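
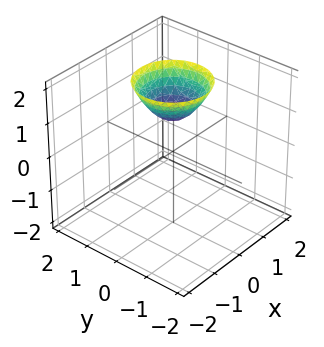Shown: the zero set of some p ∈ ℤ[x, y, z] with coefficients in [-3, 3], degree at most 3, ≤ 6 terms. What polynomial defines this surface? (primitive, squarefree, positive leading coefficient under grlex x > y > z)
x^2 + y^2 - z + 1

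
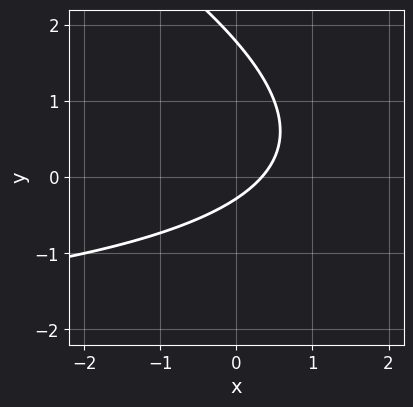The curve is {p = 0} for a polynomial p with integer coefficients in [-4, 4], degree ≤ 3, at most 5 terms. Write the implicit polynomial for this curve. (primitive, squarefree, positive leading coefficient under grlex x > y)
x*y + 2*y^2 + 3*x - 3*y - 1

The degree is 2 — the shape is more complex than any degree-1 curve.
The integer polynomial consistent with all of this is the stated p.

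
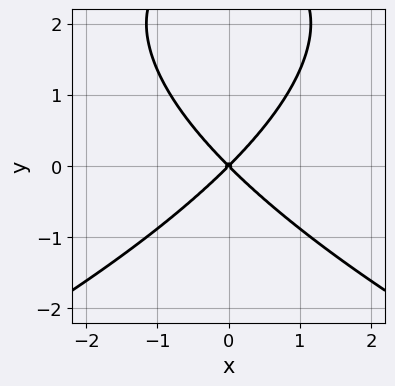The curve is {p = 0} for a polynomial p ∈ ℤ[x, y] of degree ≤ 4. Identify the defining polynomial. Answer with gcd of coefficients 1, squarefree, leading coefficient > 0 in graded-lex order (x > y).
y^3 + 3*x^2 - 3*y^2

(a) Degree: a generic line meets the curve in up to 3 points, so deg p = 3.
(b) Symmetries: the x ↦ −x reflection is a symmetry, so x appears only in even powers.
(c) From the axis intercepts and sections: it meets the x-axis at x = 0 (among the integer gridlines); one y-axis crossing is at y = 0.
(d) Solving for integer coefficients yields p as stated.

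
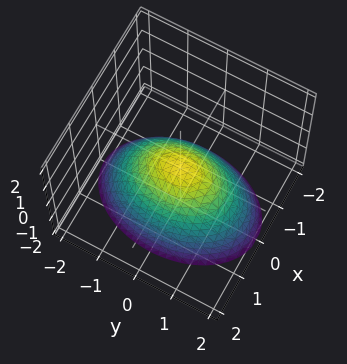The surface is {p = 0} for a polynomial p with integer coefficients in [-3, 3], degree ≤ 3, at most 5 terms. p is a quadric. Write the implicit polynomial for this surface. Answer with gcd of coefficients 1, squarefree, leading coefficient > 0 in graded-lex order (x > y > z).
2*x^2 + y^2 + 2*z

(a) The degree is 2 — a single bowl opening along one axis; a quadric.
(b) Symmetries: it's symmetric under x → −x, forcing even powers of x; the y ↦ −y reflection is a symmetry, so y appears only in even powers.
(c) Checking where it meets the axes: it crosses the z-axis at the gridline z = 0; it meets the y-axis at y = 0 (among the integer gridlines); it meets the x-axis at x = 0 (among the integer gridlines).
(d) Assembling these constraints gives the stated polynomial.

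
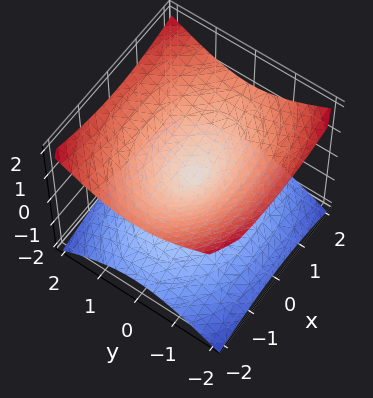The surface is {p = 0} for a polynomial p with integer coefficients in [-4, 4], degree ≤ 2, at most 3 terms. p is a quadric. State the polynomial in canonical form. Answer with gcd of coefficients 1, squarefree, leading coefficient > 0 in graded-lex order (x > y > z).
x^2 + 2*y^2 - 3*z^2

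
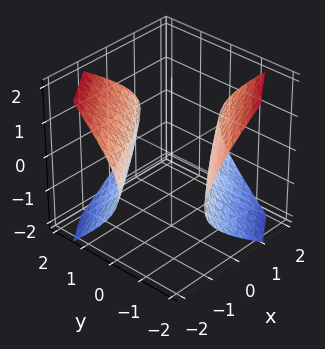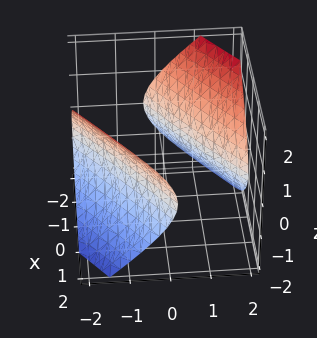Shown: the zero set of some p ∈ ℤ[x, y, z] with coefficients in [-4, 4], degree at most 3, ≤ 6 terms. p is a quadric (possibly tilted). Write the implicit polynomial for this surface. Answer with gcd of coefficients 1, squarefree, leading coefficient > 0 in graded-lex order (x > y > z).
x^2 - 3*x*y + 2*y^2 - 3*z^2 - 3

First, the picture has 2 separate pieces. They look like related sheets of one shape, so recover p as a whole.
Then, degree: no degree-1 surface has this shape, so deg p = 2.
Next, against the integer gridlines: no z-intercept at any integer in the box.
Finally, fitting integer coefficients to these (and the overall shape) gives p.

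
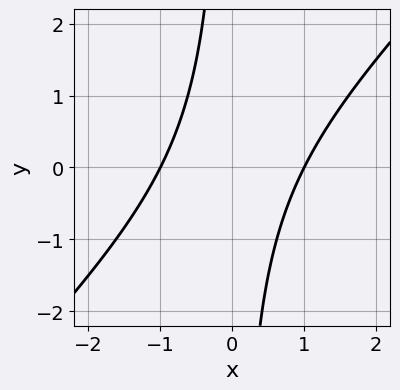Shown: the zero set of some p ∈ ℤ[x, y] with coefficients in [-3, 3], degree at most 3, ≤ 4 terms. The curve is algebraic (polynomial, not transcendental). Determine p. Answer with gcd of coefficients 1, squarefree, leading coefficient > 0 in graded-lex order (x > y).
1. The degree is 2 — the shape is more complex than any degree-1 curve.
2. Observable constraints: the x-axis gridline crossings are at x ∈ {-1, 1}; the curve avoids every integer y-axis point in the box.
3. Solving for integer coefficients yields p as stated.

x^2 - x*y - 1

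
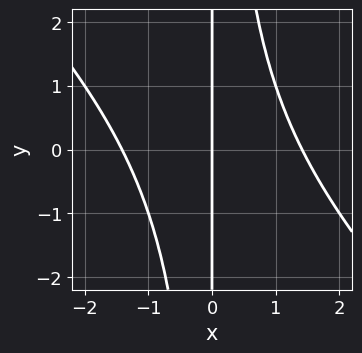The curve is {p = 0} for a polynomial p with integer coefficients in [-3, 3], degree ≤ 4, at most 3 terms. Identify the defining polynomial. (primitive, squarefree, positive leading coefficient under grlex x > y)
The degree is 3 — a generic line meets the curve in up to 3 points.
Reading off the gridlines: every point of the y-axis in the box is on the curve; one x-axis crossing is at x = 0.
Assembling these constraints gives the stated polynomial.

x^3 + x^2*y - 2*x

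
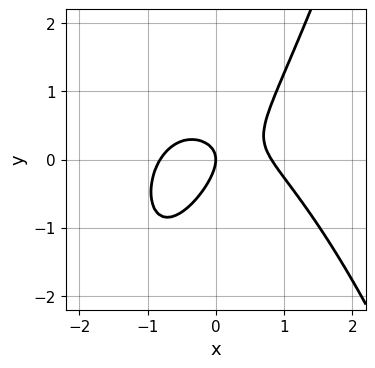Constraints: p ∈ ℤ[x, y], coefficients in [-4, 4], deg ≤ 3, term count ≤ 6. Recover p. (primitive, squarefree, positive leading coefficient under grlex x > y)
(a) The degree is 3 — a generic line meets the curve in up to 3 points.
(b) From the visible intercepts: one y-axis crossing is at y = 0; one x-axis crossing is at x = 0.
(c) Solving for integer coefficients yields p as stated.

3*x^3 + 3*x*y - 3*y^2 - 2*x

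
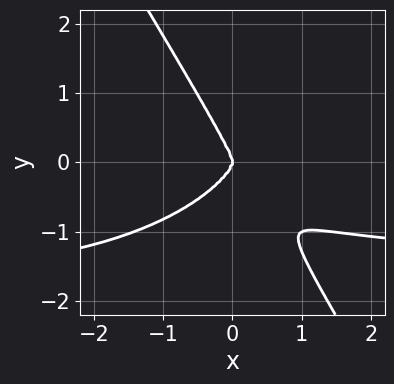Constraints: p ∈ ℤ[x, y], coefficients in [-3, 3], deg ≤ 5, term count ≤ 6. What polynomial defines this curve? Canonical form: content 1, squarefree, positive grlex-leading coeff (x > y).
2*x^3*y - x^2*y^2 + 2*x*y^3 + 2*y^4 + 3*x^3

First, deg p = 4. No degree-3 curve has this shape.
Then, reading off the gridlines: it meets the y-axis at y = 0 (among the integer gridlines); one x-axis crossing is at x = 0.
Finally, these observations pin down the coefficients.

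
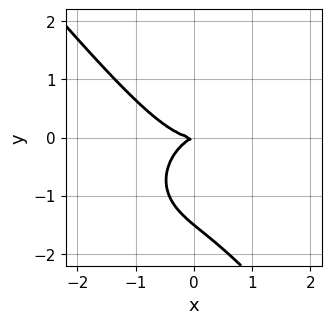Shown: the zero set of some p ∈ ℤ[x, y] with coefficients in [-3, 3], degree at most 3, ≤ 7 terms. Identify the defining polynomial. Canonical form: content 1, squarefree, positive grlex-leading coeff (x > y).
2*x^3 + x*y^2 + 2*y^3 - x*y + 3*y^2

First, the degree is 3 — no degree-2 curve has this shape.
Then, from the axis intercepts and sections: it crosses the x-axis at the gridline x = 0; it meets the y-axis at y = 0 (among the integer gridlines).
Finally, solving for integer coefficients yields p as stated.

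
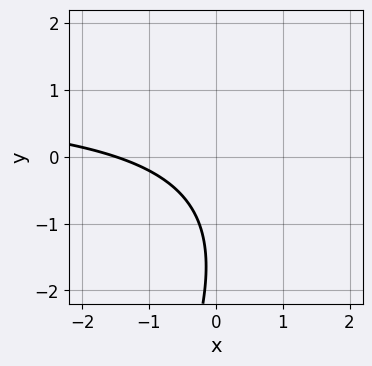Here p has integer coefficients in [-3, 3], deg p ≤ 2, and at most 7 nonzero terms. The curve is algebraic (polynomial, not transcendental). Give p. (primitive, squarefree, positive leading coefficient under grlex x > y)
2*x*y - y^2 - 2*x - 3*y - 3

First, the degree is 2 — the shape is more complex than any degree-1 curve.
Next, against the integer gridlines: it misses every integer gridline on the y-axis.
Finally, assembling these constraints gives the stated polynomial.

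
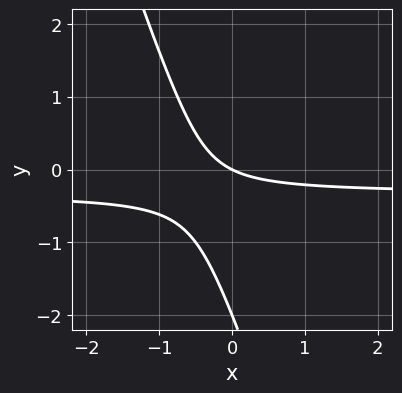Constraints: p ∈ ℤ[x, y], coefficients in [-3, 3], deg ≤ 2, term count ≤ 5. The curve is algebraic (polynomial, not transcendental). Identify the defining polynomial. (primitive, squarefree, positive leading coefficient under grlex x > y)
3*x*y + y^2 + x + 2*y

First, deg p = 2.
Then, reading off the gridlines: among the integer gridlines, it crosses the y-axis at y ∈ {-2, 0}; it meets the x-axis at x = 0 (among the integer gridlines).
Finally, matching integer coefficients to the picture gives p.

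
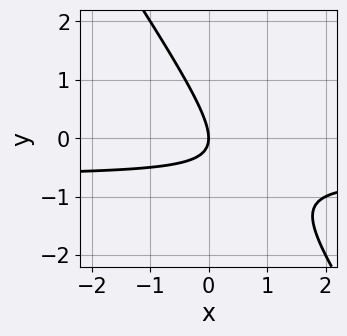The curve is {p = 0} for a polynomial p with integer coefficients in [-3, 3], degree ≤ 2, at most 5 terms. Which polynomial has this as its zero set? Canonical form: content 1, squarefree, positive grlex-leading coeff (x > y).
Degree: a generic line meets the curve in up to 2 points, so deg p = 2.
From the visible intercepts: it crosses the x-axis at the gridline x = 0; one y-axis crossing is at y = 0.
Together with the visible shape, these determine p as stated.

3*x*y + 2*y^2 + 2*x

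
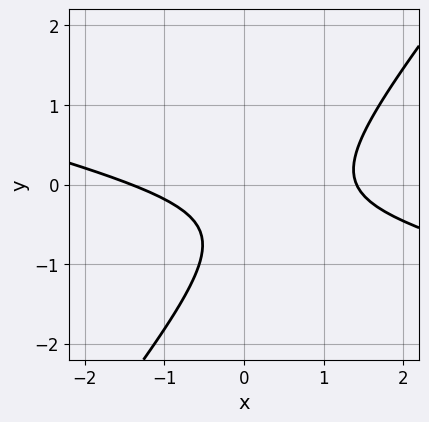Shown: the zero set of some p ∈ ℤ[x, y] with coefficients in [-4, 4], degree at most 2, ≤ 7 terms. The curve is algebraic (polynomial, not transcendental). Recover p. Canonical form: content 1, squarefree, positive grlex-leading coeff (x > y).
Degree: no degree-1 curve has this shape, so deg p = 2.
From the visible intercepts: it misses every integer gridline on the y-axis.
Together with the visible shape, these determine p as stated.

x^2 + 3*x*y - 3*y^2 - 3*y - 2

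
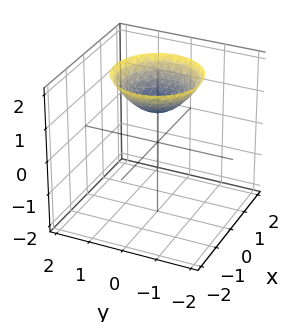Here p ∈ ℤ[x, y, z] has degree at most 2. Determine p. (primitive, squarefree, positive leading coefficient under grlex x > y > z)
2*x^2 + 2*y^2 - 3*z + 3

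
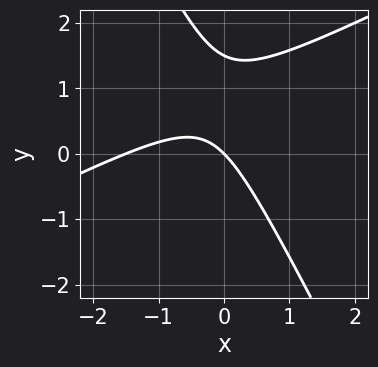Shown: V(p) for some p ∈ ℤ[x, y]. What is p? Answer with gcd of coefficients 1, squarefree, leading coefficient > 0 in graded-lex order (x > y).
deg p = 2. The shape is more complex than any degree-1 curve.
From the axis intercepts and sections: one y-axis crossing is at y = 0; it meets the x-axis at x = 0 (among the integer gridlines).
Matching integer coefficients to the picture gives p.

2*x^2 - 3*x*y - 2*y^2 + 3*x + 3*y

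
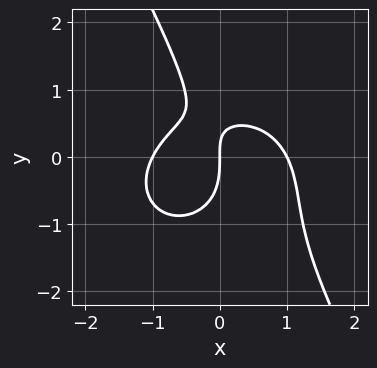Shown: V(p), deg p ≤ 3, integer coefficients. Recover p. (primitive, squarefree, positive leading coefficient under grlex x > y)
(a) deg p = 3. The shape is more complex than any degree-2 curve.
(b) Against the integer gridlines: among the integer gridlines, it crosses the x-axis at x ∈ {-1, 0, 1}; one y-axis crossing is at y = 0.
(c) Putting this together gives p.

3*x^3 + 3*x*y^2 + 2*y^3 + 3*x*y - 3*x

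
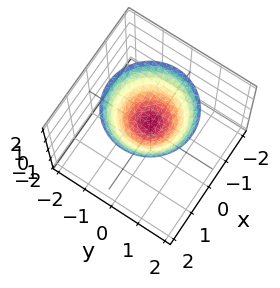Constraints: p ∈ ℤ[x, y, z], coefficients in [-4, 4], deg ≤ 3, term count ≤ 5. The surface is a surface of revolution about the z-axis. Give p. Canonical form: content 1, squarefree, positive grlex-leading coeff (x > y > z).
Degree: a generic line meets the surface in up to 2 points, so deg p = 2.
Symmetries: the surface is invariant under rotation about z: p = q(x² + y², z).
Observable constraints: no x-intercept at any integer in the box; a circular section at z = 1 has radius between 0 and 1.
Solving for integer coefficients yields p as stated.

2*x^2 + 2*y^2 - 3*z + 2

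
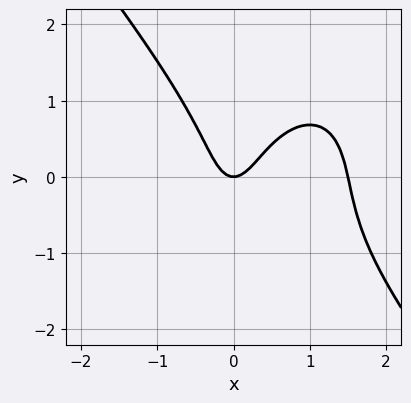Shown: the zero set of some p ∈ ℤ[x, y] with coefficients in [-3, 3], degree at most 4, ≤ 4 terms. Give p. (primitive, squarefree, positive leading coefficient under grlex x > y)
(a) Degree: the shape is more complex than any degree-2 curve, so deg p = 3.
(b) Observable constraints: one x-axis crossing is at x = 0; it crosses the y-axis at the gridline y = 0.
(c) Fitting integer coefficients to these (and the overall shape) gives p.

2*x^3 + y^3 - 3*x^2 + y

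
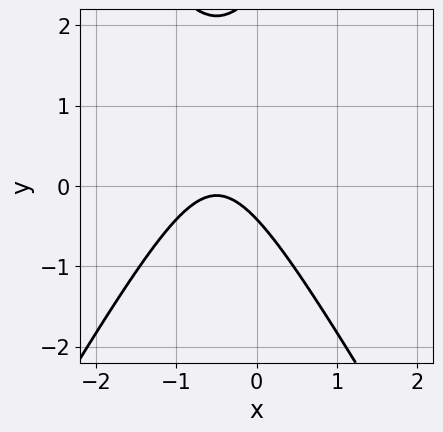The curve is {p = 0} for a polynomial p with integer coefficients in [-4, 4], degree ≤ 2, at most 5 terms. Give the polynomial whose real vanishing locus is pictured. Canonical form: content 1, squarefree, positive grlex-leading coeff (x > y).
1. The degree is 2 — a generic line meets the curve in up to 2 points.
2. Observable constraints: it misses every integer gridline on the x-axis.
3. The integer polynomial consistent with all of this is the stated p.

3*x^2 - y^2 + 3*x + 2*y + 1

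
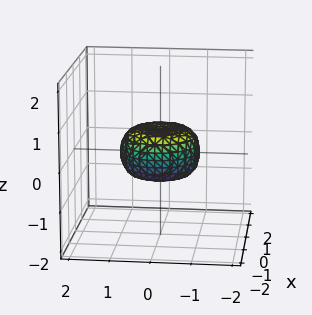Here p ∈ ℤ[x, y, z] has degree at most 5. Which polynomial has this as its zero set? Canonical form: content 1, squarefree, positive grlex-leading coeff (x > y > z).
2*x^4 + 4*x^2*y^2 + 2*y^4 - x^2 - y^2 + 3*z^2 - 1

(a) deg p = 4. The shape is more complex than any degree-3 surface.
(b) Symmetries: the surface is invariant under rotation about z: p = q(x² + y², z).
(c) Checking where it meets the axes: among the integer gridlines, it crosses the y-axis at y ∈ {-1, 1}; among the integer gridlines, it crosses the x-axis at x ∈ {-1, 1}; a circular section at z = 0 has radius exactly 1.
(d) Solving for integer coefficients yields p as stated.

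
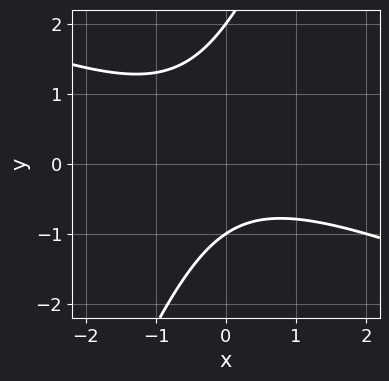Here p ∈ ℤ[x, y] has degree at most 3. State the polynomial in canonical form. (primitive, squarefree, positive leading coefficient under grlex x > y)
x^2 + 2*x*y - y^2 + y + 2

deg p = 2. The shape is more complex than any degree-1 curve.
Checking where it meets the axes: the curve avoids every integer x-axis point in the box; the y-axis gridline crossings are at y ∈ {-1, 2}.
These observations pin down the coefficients.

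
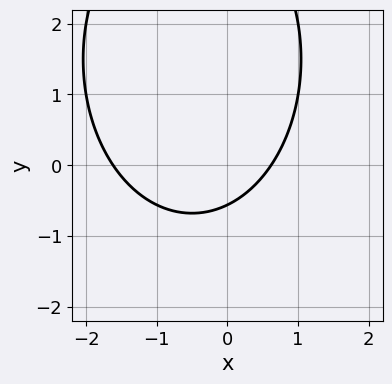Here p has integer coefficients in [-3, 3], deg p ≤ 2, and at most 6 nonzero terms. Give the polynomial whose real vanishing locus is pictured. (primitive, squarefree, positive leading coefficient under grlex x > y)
2*x^2 + y^2 + 2*x - 3*y - 2

deg p = 2. No degree-1 curve has this shape.
Solving for integer coefficients yields p as stated.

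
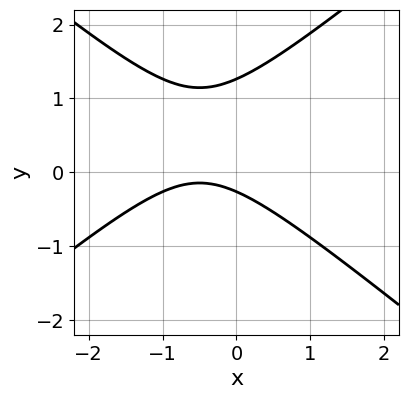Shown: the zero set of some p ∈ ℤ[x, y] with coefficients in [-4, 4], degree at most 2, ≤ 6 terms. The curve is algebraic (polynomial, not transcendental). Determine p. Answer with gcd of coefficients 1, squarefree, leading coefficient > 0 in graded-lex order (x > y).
2*x^2 - 3*y^2 + 2*x + 3*y + 1

The degree is 2 — no degree-1 curve has this shape.
Checking where it meets the axes: no x-intercept at any integer in the box.
Solving for integer coefficients yields p as stated.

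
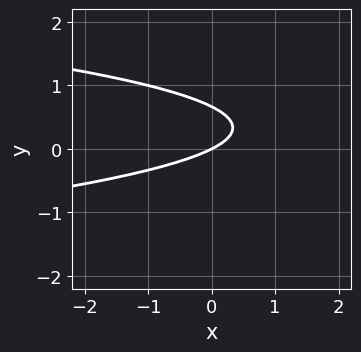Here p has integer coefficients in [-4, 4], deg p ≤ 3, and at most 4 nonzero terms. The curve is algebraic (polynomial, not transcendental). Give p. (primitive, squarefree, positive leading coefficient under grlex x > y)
3*y^2 + x - 2*y

First, deg p = 2. The shape is more complex than any degree-1 curve.
Next, checking where it meets the axes: one y-axis crossing is at y = 0; it meets the x-axis at x = 0 (among the integer gridlines).
Finally, matching integer coefficients to the picture gives p.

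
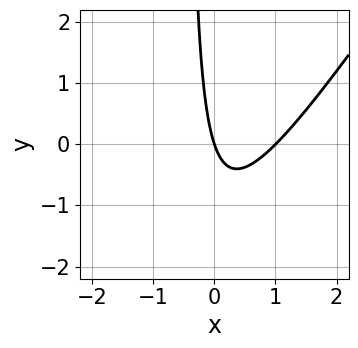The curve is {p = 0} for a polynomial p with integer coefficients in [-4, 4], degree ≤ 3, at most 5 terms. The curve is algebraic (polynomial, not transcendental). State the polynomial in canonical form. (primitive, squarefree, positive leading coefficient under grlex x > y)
3*x^2 - 2*x*y - 3*x - y

First, deg p = 2. No degree-1 curve has this shape.
Then, from the visible intercepts: one y-axis crossing is at y = 0; among the integer gridlines, it crosses the x-axis at x ∈ {0, 1}.
Finally, matching integer coefficients to the picture gives p.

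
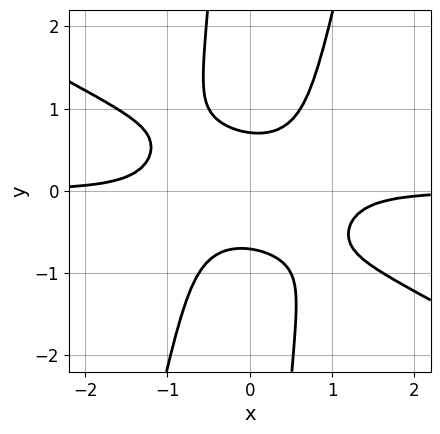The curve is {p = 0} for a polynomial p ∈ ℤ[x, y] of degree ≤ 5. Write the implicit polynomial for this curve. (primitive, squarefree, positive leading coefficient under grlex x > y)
The degree is 4 — a generic line meets the curve in up to 4 points.
Reading off the gridlines: the curve avoids every integer x-axis point in the box.
These observations pin down the coefficients.

2*x^3*y + 3*x^2*y^2 - x*y^3 - 2*y^2 + 1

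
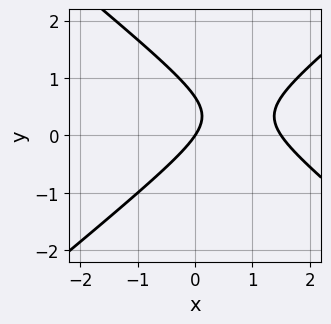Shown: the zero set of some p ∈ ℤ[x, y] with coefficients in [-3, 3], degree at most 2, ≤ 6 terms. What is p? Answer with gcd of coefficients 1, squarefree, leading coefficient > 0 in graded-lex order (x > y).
(a) The degree is 2 — the shape is more complex than any degree-1 curve.
(b) Against the integer gridlines: one y-axis crossing is at y = 0; it crosses the x-axis at the gridline x = 0.
(c) Matching integer coefficients to the picture gives p.

2*x^2 - 3*y^2 - 3*x + 2*y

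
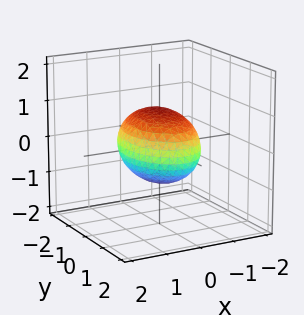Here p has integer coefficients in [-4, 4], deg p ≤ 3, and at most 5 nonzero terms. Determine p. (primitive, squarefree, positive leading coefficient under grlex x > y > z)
(a) The degree is 2 — bounded and convex; a quadric.
(b) Symmetries: the x ↦ −x reflection is a symmetry, so x appears only in even powers; mirror symmetry y ↦ −y ⇒ only even powers of y; mirror symmetry z ↦ −z ⇒ only even powers of z.
(c) Against the integer gridlines: the z-axis gridline crossings are at z ∈ {-1, 1}; the x-axis gridline crossings are at x ∈ {-1, 1}.
(d) Solving for integer coefficients yields p as stated.

2*x^2 + y^2 + 2*z^2 - 2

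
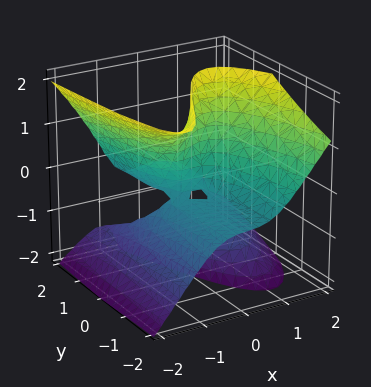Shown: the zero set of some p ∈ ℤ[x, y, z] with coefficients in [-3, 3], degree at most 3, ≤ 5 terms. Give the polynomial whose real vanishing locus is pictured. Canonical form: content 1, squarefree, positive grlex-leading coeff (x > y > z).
3*x^3 + x*y*z - 3*x*z^2 + 3*y*z + y

First, degree: no degree-2 surface has this shape, so deg p = 3.
Then, checking where it meets the axes: it meets the x-axis at x = 0 (among the integer gridlines); every point of the z-axis in the box is on the surface.
Finally, assembling these constraints gives the stated polynomial.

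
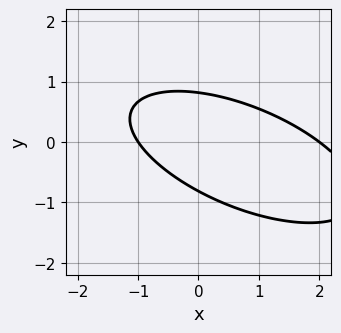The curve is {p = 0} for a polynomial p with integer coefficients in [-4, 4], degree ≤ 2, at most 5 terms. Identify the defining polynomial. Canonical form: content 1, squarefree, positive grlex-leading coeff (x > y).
(a) deg p = 2. A generic line meets the curve in up to 2 points.
(b) From the visible intercepts: the x-axis gridline crossings are at x ∈ {-1, 2}.
(c) Matching integer coefficients to the picture gives p.

x^2 + 2*x*y + 3*y^2 - x - 2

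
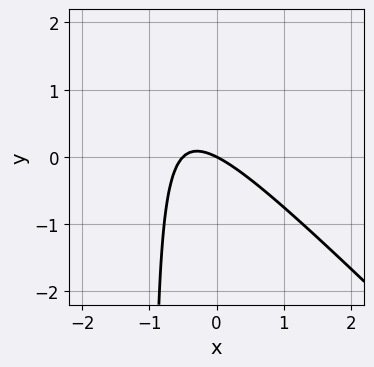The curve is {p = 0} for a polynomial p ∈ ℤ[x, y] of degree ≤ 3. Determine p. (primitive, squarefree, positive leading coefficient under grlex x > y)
(a) Degree: the shape is more complex than any degree-1 curve, so deg p = 2.
(b) From the visible intercepts: one y-axis crossing is at y = 0; it meets the x-axis at x = 0 (among the integer gridlines).
(c) Together with the visible shape, these determine p as stated.

2*x^2 + 2*x*y + x + 2*y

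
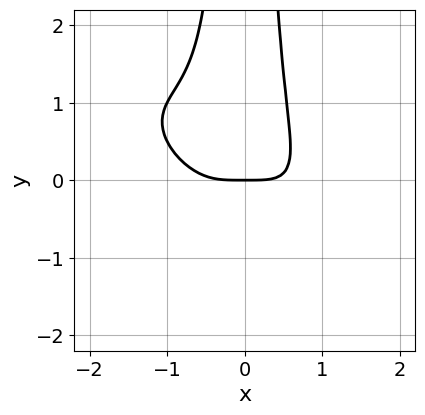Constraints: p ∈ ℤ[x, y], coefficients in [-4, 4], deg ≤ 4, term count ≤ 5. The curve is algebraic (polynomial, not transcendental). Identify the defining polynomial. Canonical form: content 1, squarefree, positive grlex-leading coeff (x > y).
x^4 + 2*x^3*y + 2*x^2*y^2 - y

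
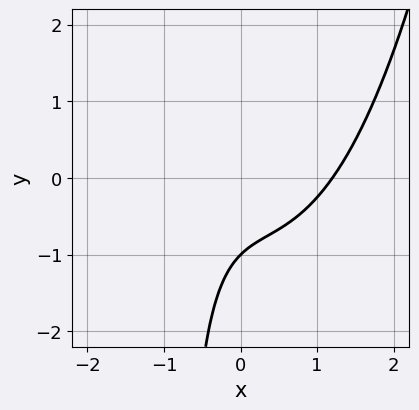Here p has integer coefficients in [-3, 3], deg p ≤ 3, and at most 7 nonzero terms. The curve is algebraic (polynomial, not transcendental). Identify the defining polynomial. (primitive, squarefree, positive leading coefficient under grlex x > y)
2*x^3 - x^2 - 2*x*y - 2*y - 2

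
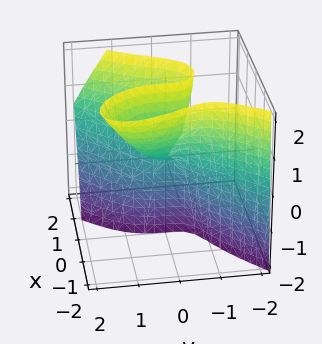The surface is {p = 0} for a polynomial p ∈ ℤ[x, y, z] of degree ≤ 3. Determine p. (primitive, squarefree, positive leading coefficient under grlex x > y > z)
(a) The degree is 3 — no degree-2 surface has this shape.
(b) Reading off the gridlines: one x-axis crossing is at x = 0; one y-axis crossing is at y = 0.
(c) The integer polynomial consistent with all of this is the stated p. Check: (0, 0, -2) on the z-axis lies on the surface, and p(0, 0, -2) = 0. ✓

3*x^3 - 2*x*y*z - 2*y^3 - 3*x*z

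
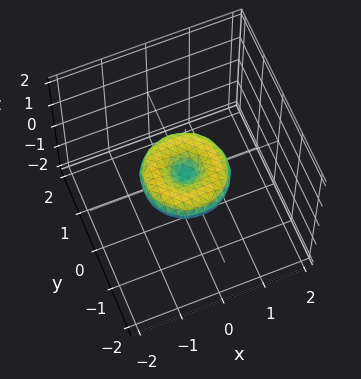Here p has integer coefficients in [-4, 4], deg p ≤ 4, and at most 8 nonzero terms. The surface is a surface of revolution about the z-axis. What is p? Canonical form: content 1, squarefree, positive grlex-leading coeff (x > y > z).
(a) deg p = 4.
(b) By symmetry, the surface is invariant under rotation about z: p = q(x² + y², z).
(c) Against the integer gridlines: one z-axis crossing is at z = 0; a circular section at z = 0 has radius exactly 1; among the integer gridlines, it crosses the x-axis at x ∈ {-1, 0, 1}; among the integer gridlines, it crosses the y-axis at y ∈ {-1, 0, 1}.
(d) Matching integer coefficients to the picture gives p.

x^4 + 2*x^2*y^2 + y^4 - x^2 - y^2 + 2*z^2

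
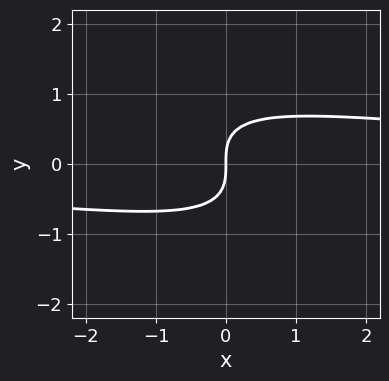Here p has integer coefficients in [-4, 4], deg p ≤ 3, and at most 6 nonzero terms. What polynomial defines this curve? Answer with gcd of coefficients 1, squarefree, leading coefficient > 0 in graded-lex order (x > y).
x^2*y + 3*x*y^2 + 3*y^3 - 3*x

(a) deg p = 3. The shape is more complex than any degree-2 curve.
(b) Reading off the gridlines: one y-axis crossing is at y = 0; it crosses the x-axis at the gridline x = 0.
(c) The integer polynomial consistent with all of this is the stated p.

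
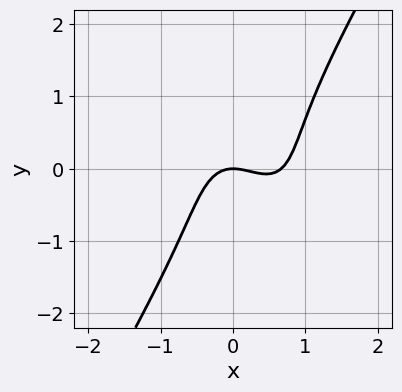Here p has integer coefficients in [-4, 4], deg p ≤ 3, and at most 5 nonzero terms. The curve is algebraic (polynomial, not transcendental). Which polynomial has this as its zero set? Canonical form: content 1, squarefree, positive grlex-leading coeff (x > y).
First, the degree is 3 — the shape is more complex than any degree-2 curve.
Next, from the visible intercepts: it meets the x-axis at x = 0 (among the integer gridlines); it meets the y-axis at y = 0 (among the integer gridlines).
Finally, the integer polynomial consistent with all of this is the stated p.

3*x^3 + x^2*y - y^3 - 2*x^2 - 2*y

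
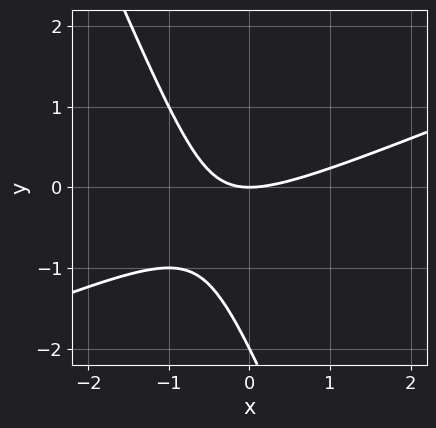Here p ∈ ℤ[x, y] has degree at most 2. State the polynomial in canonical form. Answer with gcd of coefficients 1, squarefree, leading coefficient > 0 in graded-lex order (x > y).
x^2 - 2*x*y - y^2 - 2*y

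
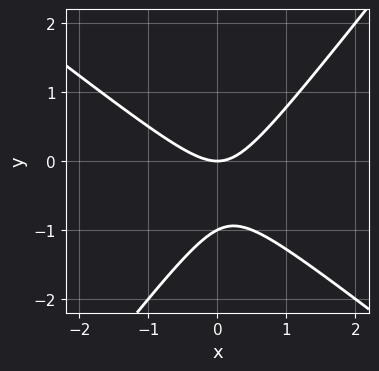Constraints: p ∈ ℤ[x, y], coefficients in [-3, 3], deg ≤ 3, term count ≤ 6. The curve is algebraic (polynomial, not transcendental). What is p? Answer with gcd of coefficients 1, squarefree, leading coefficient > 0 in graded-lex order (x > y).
1. The degree is 2 — a generic line meets the curve in up to 2 points.
2. Observable constraints: the y-axis gridline crossings are at y ∈ {-1, 0}; it meets the x-axis at x = 0 (among the integer gridlines).
3. Matching integer coefficients to the picture gives p.

2*x^2 + x*y - 2*y^2 - 2*y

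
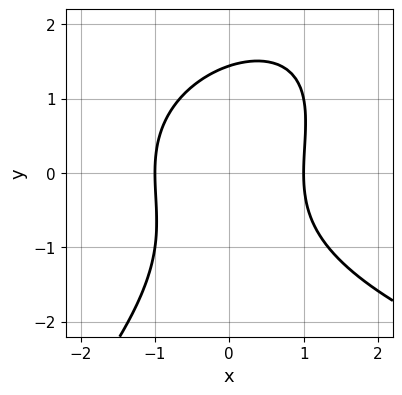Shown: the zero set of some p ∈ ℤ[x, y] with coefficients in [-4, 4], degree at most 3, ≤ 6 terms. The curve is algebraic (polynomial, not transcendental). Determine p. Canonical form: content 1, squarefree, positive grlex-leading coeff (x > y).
deg p = 3. A generic line meets the curve in up to 3 points.
Reading off the gridlines: the x-axis gridline crossings are at x ∈ {-1, 1}.
Solving for integer coefficients yields p as stated.

x*y^2 - y^3 - 3*x^2 + 3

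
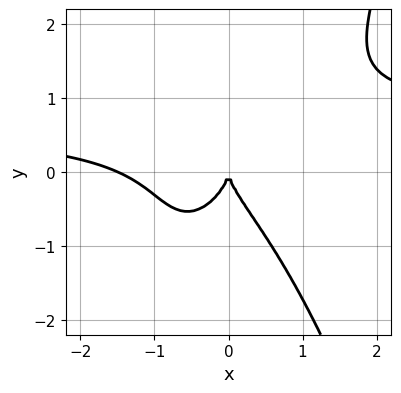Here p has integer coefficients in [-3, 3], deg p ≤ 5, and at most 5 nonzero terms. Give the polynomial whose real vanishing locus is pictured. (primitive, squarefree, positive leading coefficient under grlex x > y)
3*x^3*y - 2*x^3 - 2*y^3 - 3*x^2

deg p = 4. A generic line meets the curve in up to 4 points.
Checking where it meets the axes: it meets the y-axis at y = 0 (among the integer gridlines); it crosses the x-axis at the gridline x = 0.
The integer polynomial consistent with all of this is the stated p.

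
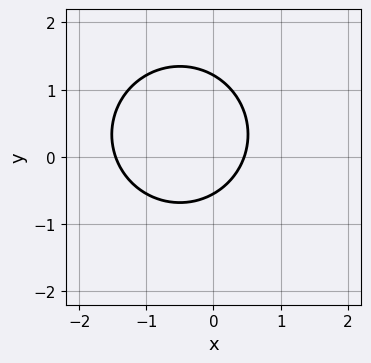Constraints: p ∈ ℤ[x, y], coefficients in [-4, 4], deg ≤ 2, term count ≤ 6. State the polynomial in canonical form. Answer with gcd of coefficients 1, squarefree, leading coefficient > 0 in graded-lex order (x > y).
3*x^2 + 3*y^2 + 3*x - 2*y - 2

Degree: a generic line meets the curve in up to 2 points, so deg p = 2.
Matching integer coefficients to the picture gives p.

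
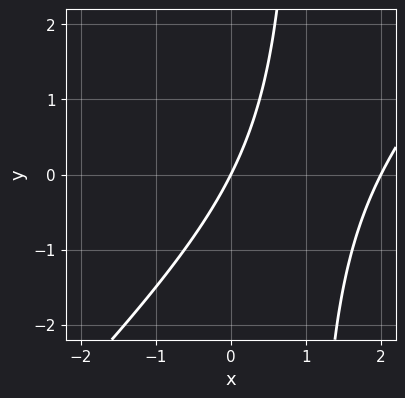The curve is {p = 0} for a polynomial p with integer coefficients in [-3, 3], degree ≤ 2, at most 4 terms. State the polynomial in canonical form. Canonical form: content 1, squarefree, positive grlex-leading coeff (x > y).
deg p = 2. No degree-1 curve has this shape.
Observable constraints: it meets the y-axis at y = 0 (among the integer gridlines); the x-axis gridline crossings are at x ∈ {0, 2}.
These observations pin down the coefficients.

x^2 - x*y - 2*x + y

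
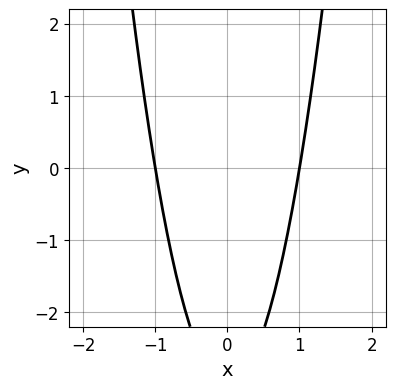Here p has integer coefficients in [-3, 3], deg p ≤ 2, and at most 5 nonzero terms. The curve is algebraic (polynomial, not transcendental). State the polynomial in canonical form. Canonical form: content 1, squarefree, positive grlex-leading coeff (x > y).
3*x^2 - y - 3

First, the degree is 2 — no degree-1 curve has this shape.
Next, symmetries: mirror symmetry x ↦ −x ⇒ only even powers of x.
Then, from the axis intercepts and sections: among the integer gridlines, it crosses the x-axis at x ∈ {-1, 1}; it misses every integer gridline on the y-axis.
Finally, these observations pin down the coefficients.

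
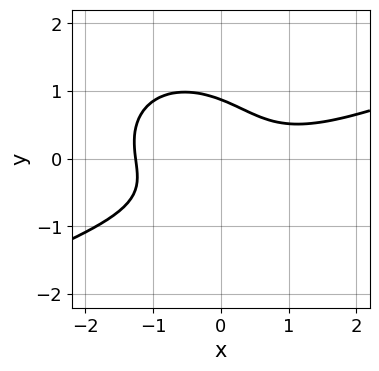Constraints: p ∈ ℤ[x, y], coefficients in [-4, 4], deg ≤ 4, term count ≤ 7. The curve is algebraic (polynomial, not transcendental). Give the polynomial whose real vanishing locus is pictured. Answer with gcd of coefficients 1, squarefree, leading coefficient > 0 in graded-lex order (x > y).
First, the degree is 3 — no degree-2 curve has this shape.
Finally, putting this together gives p.

x^3 - 2*x^2*y - 3*y^3 - 3*x*y + 2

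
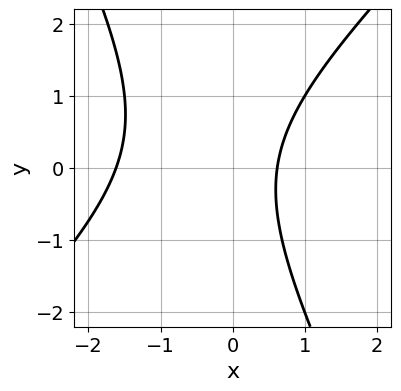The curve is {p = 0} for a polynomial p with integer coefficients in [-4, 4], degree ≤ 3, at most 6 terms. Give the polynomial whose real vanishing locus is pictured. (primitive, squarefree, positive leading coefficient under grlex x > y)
1. deg p = 2. No degree-1 curve has this shape.
2. Observable constraints: no y-intercept at any integer in the box.
3. Assembling these constraints gives the stated polynomial.

2*x^2 - x*y - y^2 + 2*x - 2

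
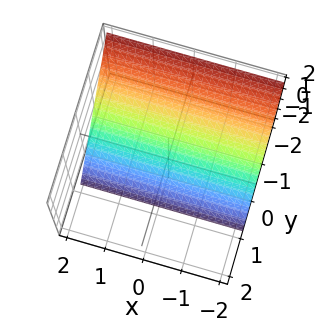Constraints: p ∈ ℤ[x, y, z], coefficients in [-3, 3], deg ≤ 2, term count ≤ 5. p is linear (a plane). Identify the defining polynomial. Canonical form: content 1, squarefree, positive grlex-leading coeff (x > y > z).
1. Degree: every cross-section is a straight line — this is a plane, so deg p = 1.
2. Against the integer gridlines: it misses every integer gridline on the x-axis; one z-axis crossing is at z = -1.
3. Fitting integer coefficients to these (and the overall shape) gives p.

3*y + 2*z + 2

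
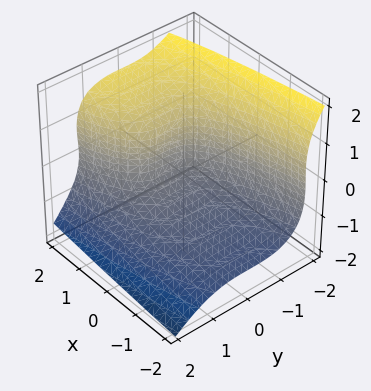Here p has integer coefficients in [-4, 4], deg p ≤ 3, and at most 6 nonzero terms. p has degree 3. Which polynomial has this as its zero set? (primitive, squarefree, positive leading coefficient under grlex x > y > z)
First, the degree is 3 — a generic line meets the surface in up to 3 points.
Next, observable constraints: one y-axis crossing is at y = -1.
Finally, together with the visible shape, these determine p as stated.

2*y^3 + 2*z^3 - 2*z^2 - 3*x + 2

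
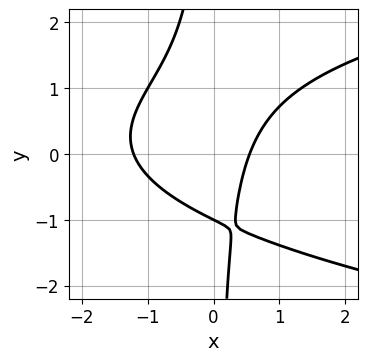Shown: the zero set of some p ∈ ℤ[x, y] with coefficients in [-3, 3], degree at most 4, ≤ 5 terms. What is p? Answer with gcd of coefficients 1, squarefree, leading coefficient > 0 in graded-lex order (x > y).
1. Degree: no degree-2 curve has this shape, so deg p = 3.
2. Observable constraints: it crosses the y-axis at the gridline y = -1.
3. Putting this together gives p.

3*x*y^2 - 3*x^2 - 2*x + 2*y + 2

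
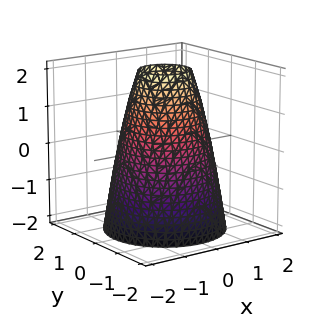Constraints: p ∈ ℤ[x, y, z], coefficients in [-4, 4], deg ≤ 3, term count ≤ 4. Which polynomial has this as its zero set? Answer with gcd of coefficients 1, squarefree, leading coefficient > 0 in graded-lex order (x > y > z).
2*x^2 + 2*y^2 + z - 3

1. The degree is 2 — the shape is more complex than any degree-1 surface.
2. Symmetry: the surface is invariant under rotation about z: p = q(x² + y², z).
3. From the axis intercepts and sections: it misses every integer gridline on the z-axis; a circular section at z = -1 has radius between 1 and 2.
4. Assembling these constraints gives the stated polynomial.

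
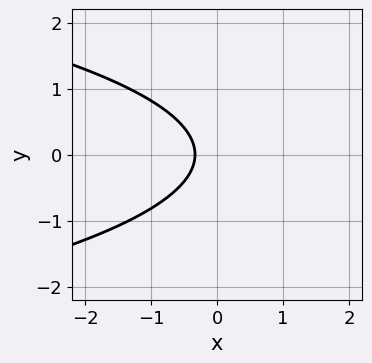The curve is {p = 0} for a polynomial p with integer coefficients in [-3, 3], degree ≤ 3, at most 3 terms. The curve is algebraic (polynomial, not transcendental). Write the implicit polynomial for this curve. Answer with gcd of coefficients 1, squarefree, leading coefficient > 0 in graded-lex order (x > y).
3*y^2 + 3*x + 1

deg p = 2. No degree-1 curve has this shape.
Symmetries: the y ↦ −y reflection is a symmetry, so y appears only in even powers.
Checking where it meets the axes: it misses every integer gridline on the y-axis.
These observations pin down the coefficients.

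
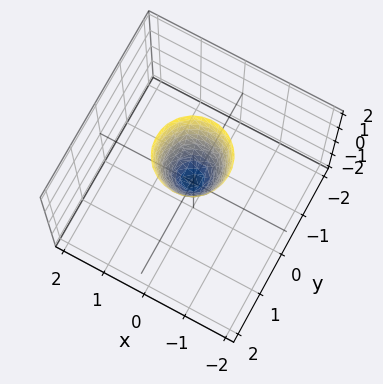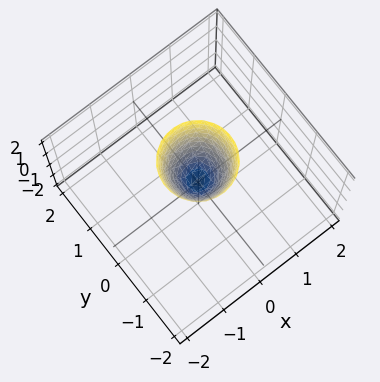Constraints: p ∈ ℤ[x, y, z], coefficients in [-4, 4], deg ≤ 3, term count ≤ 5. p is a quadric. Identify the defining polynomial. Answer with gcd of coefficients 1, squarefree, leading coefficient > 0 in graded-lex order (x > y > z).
1. Degree: a single bowl opening along one axis; a quadric, so deg p = 2.
2. By symmetry, the z-axis is an axis of rotation, so x and y enter only as x² + y².
3. Checking where it meets the axes: one y-axis crossing is at y = 0; a circular section at z = 2 has radius between 0 and 1; it meets the z-axis at z = 0 (among the integer gridlines).
4. Putting this together gives p.

3*x^2 + 3*y^2 - z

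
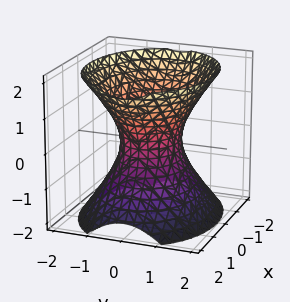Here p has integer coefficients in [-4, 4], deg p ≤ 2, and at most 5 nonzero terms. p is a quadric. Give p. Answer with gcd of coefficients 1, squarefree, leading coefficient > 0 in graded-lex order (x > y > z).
First, the degree is 2 — one connected sheet with a waist; a quadric.
Next, symmetries: the z ↦ −z reflection is a symmetry, so z appears only in even powers; the x ↦ −x reflection is a symmetry, so x appears only in even powers; it's symmetric under y → −y, forcing even powers of y.
Then, checking where it meets the axes: no z-intercept at any integer in the box; among the integer gridlines, it crosses the x-axis at x ∈ {-1, 1}.
Finally, matching integer coefficients to the picture gives p.

2*x^2 + 3*y^2 - 2*z^2 - 2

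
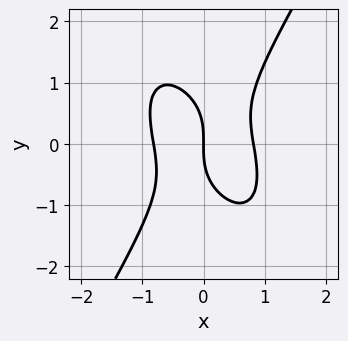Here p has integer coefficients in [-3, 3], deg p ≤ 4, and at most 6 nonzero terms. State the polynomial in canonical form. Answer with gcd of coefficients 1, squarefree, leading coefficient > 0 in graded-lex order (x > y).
3*x^3 + x^2*y - y^3 - 2*x

(a) Degree: no degree-2 curve has this shape, so deg p = 3.
(b) Against the integer gridlines: one y-axis crossing is at y = 0; one x-axis crossing is at x = 0.
(c) Assembling these constraints gives the stated polynomial.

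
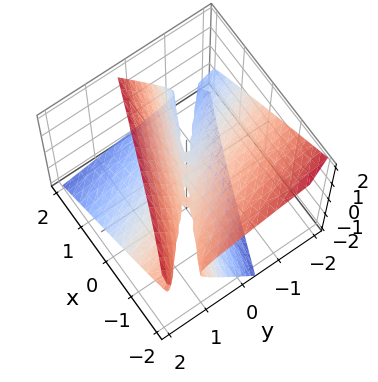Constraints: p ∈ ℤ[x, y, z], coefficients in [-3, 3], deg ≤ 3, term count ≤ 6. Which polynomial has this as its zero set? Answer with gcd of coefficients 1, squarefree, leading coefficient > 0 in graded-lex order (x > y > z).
1. deg p = 2. No degree-1 surface has this shape.
2. Against the integer gridlines: it meets the x-axis at x = 0 (among the integer gridlines); it crosses the y-axis at the gridline y = 0; it meets the z-axis at z = 0 (among the integer gridlines).
3. These observations pin down the coefficients.

x^2 + 3*x*y + y^2 + 3*y*z - 2*z^2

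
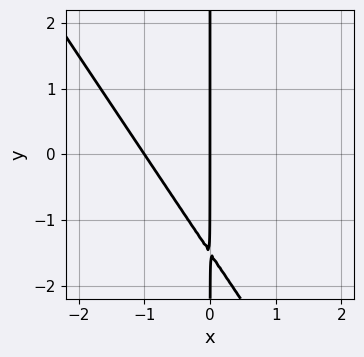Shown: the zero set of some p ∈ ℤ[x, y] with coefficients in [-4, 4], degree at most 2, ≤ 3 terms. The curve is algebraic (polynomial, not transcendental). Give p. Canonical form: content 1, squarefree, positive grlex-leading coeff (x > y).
3*x^2 + 2*x*y + 3*x

(a) deg p = 2. A generic line meets the curve in up to 2 points.
(b) Reading off the gridlines: among the integer gridlines, it crosses the x-axis at x ∈ {-1, 0}; the visible y-axis segment lies entirely on the curve.
(c) Solving for integer coefficients yields p as stated.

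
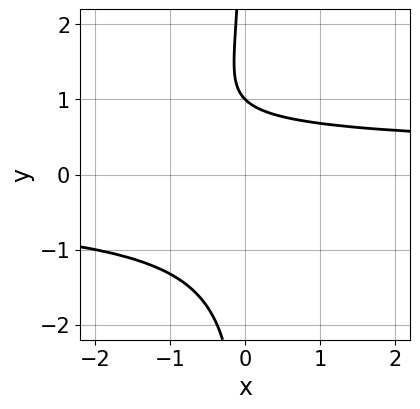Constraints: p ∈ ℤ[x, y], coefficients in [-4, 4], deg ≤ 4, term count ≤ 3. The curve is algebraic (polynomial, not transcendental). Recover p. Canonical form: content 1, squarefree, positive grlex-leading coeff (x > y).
(a) The degree is 4 — the shape is more complex than any degree-3 curve.
(b) Checking where it meets the axes: no x-intercept at any integer in the box; one y-axis crossing is at y = 1.
(c) Matching integer coefficients to the picture gives p.

x*y^3 + y - 1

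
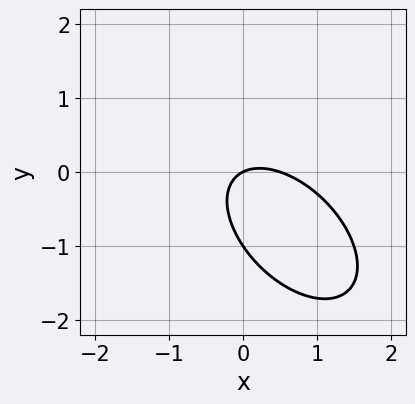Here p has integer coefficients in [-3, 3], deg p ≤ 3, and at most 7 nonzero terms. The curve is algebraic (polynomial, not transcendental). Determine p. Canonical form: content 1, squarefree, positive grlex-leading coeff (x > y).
deg p = 2. The shape is more complex than any degree-1 curve.
Against the integer gridlines: among the integer gridlines, it crosses the y-axis at y ∈ {-1, 0}; it meets the x-axis at x = 0 (among the integer gridlines).
Solving for integer coefficients yields p as stated.

2*x^2 + 2*x*y + 2*y^2 - x + 2*y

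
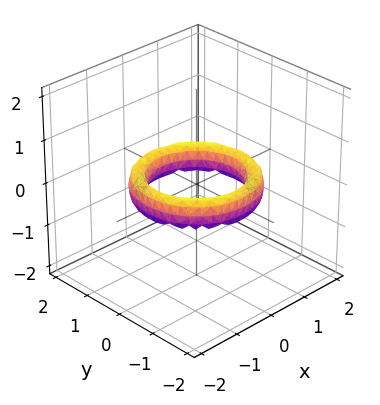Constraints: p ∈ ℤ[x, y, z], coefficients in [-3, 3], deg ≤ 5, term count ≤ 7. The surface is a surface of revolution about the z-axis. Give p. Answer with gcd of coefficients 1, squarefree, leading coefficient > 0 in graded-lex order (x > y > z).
(a) Degree: a generic line meets the surface in up to 4 points, so deg p = 4.
(b) Symmetries: the z-axis is an axis of rotation, so x and y enter only as x² + y².
(c) From the axis intercepts and sections: among the integer gridlines, it crosses the y-axis at y ∈ {-1, 1}; the x-axis gridline crossings are at x ∈ {-1, 1}; the surface avoids every integer z-axis point in the box; a circular section at z = 0 has radius exactly 1.
(d) These observations pin down the coefficients.

x^4 + 2*x^2*y^2 + y^4 - 3*x^2 - 3*y^2 + 2*z^2 + 2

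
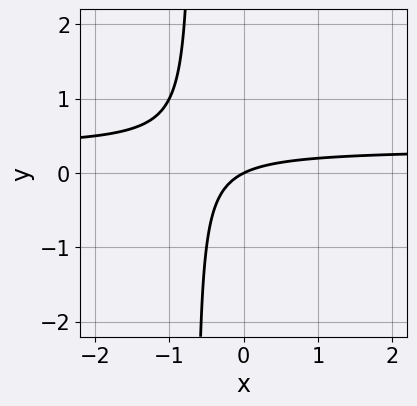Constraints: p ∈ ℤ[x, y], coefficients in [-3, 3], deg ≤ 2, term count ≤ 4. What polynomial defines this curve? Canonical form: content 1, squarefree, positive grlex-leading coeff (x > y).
(a) The degree is 2 — a generic line meets the curve in up to 2 points.
(b) Reading off the gridlines: it meets the y-axis at y = 0 (among the integer gridlines); it meets the x-axis at x = 0 (among the integer gridlines).
(c) These observations pin down the coefficients.

3*x*y - x + 2*y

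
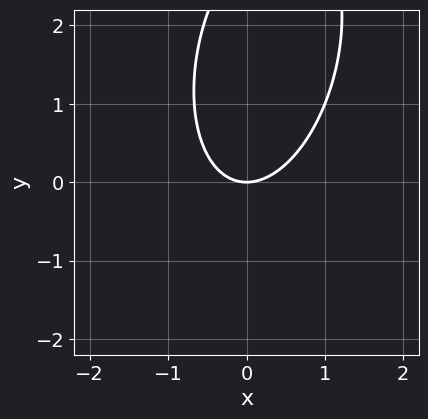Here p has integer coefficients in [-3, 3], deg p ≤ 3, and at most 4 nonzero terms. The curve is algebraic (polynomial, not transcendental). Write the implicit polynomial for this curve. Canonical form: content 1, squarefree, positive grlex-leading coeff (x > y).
(a) Degree: no degree-1 curve has this shape, so deg p = 2.
(b) From the visible intercepts: it meets the x-axis at x = 0 (among the integer gridlines); it meets the y-axis at y = 0 (among the integer gridlines).
(c) Together with the visible shape, these determine p as stated.

3*x^2 - x*y + y^2 - 3*y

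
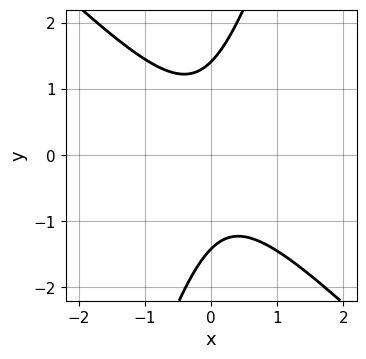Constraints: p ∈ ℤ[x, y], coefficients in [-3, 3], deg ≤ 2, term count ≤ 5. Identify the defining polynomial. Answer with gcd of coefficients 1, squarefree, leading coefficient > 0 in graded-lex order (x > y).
3*x^2 + 2*x*y - y^2 + 2

1. The degree is 2 — the shape is more complex than any degree-1 curve.
2. Against the integer gridlines: no x-intercept at any integer in the box.
3. Assembling these constraints gives the stated polynomial.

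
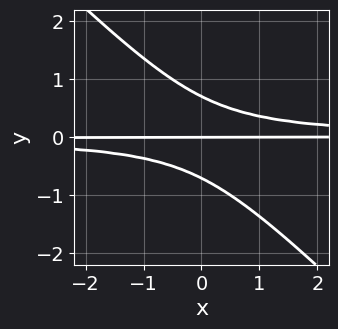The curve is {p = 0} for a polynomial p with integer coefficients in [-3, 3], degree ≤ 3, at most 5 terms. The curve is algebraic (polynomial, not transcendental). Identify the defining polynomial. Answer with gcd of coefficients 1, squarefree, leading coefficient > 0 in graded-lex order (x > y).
First, the degree is 3 — the shape is more complex than any degree-2 curve.
Next, from the visible intercepts: the visible x-axis segment lies entirely on the curve; it meets the y-axis at y = 0 (among the integer gridlines).
Finally, putting this together gives p.

2*x*y^2 + 2*y^3 - y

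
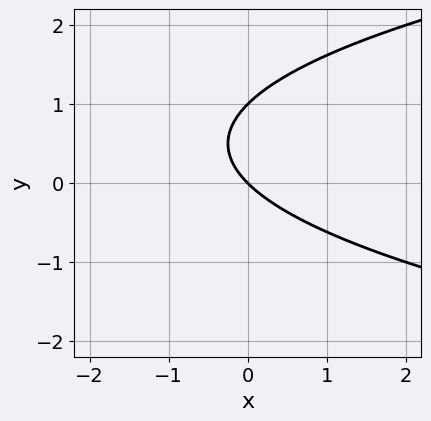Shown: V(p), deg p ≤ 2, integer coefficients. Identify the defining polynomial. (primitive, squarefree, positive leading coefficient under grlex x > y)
y^2 - x - y

(a) Degree: no degree-1 curve has this shape, so deg p = 2.
(b) Reading off the gridlines: it crosses the x-axis at the gridline x = 0; among the integer gridlines, it crosses the y-axis at y ∈ {0, 1}.
(c) Putting this together gives p.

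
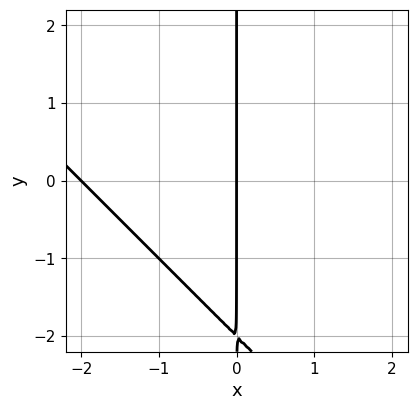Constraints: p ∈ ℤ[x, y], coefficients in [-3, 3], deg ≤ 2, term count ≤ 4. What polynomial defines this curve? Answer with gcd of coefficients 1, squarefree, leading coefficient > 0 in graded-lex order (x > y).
x^2 + x*y + 2*x

1. The degree is 2 — the shape is more complex than any degree-1 curve.
2. Observable constraints: the visible y-axis segment lies entirely on the curve; among the integer gridlines, it crosses the x-axis at x ∈ {-2, 0}.
3. The integer polynomial consistent with all of this is the stated p.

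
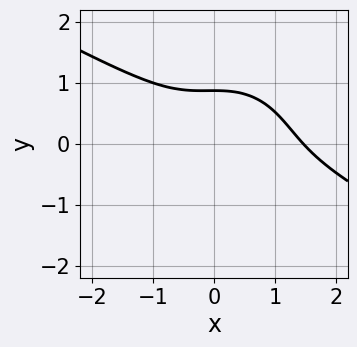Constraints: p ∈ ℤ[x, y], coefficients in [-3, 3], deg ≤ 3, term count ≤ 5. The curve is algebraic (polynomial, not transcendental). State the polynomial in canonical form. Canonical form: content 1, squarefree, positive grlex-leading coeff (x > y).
2*x^3 + 3*x^2*y + 3*y^3 - 2*x^2 - 2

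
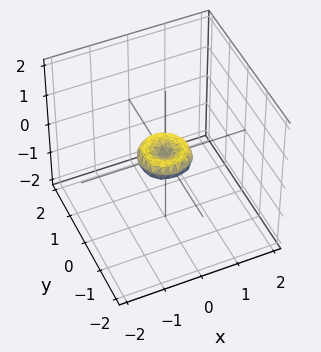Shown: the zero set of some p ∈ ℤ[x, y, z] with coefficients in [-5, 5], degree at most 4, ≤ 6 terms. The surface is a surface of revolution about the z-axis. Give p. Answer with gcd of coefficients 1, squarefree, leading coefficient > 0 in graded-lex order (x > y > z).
(a) Degree: the shape is more complex than any degree-3 surface, so deg p = 4.
(b) By symmetry, every cross-section ⟂ z is a circle, so x, y appear only via x² + y².
(c) From the visible intercepts: a circular section at z = 0 has radius between 0 and 1; it meets the x-axis at x = 0 (among the integer gridlines).
(d) Together with the visible shape, these determine p as stated.

2*x^4 + 4*x^2*y^2 + 2*y^4 - x^2 - y^2 + 2*z^2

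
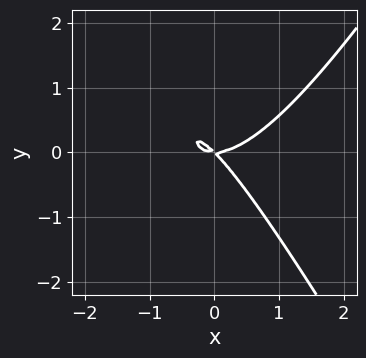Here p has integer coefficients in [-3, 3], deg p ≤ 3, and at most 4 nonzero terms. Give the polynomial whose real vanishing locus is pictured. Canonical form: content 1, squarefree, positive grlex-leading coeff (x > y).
3*x^3 - x*y^2 - 3*x*y - 3*y^2

deg p = 3.
Reading off the gridlines: it crosses the y-axis at the gridline y = 0; one x-axis crossing is at x = 0.
Together with the visible shape, these determine p as stated.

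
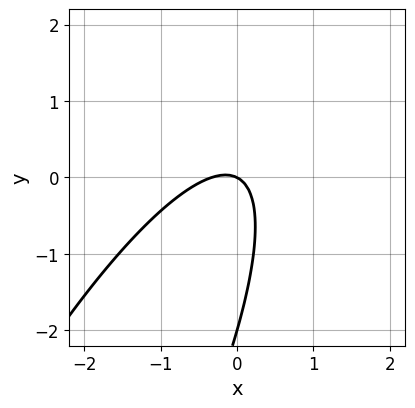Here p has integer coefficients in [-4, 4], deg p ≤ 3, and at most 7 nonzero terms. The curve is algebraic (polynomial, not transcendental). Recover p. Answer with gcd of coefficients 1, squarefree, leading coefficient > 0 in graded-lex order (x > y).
3*x^2 - 3*x*y + y^2 + x + 2*y

(a) Degree: the shape is more complex than any degree-1 curve, so deg p = 2.
(b) Reading off the gridlines: it meets the x-axis at x = 0 (among the integer gridlines); among the integer gridlines, it crosses the y-axis at y ∈ {-2, 0}.
(c) Solving for integer coefficients yields p as stated.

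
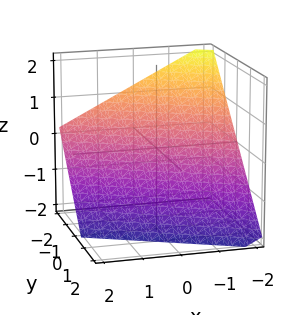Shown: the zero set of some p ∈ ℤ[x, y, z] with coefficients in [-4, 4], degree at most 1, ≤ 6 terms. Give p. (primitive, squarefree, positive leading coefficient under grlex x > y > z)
(a) Degree: every cross-section is a straight line — this is a plane, so deg p = 1.
(b) Against the integer gridlines: one y-axis crossing is at y = -1; it meets the x-axis at x = -2 (among the integer gridlines); one z-axis crossing is at z = -1.
(c) Solving for integer coefficients yields p as stated.

x + 2*y + 2*z + 2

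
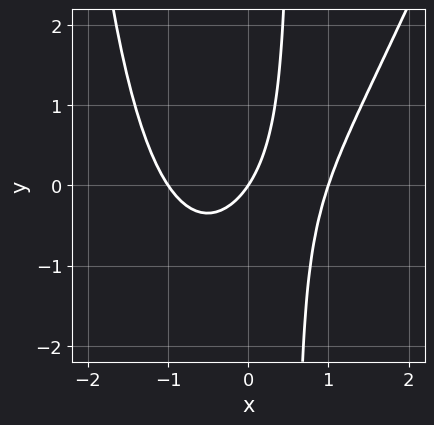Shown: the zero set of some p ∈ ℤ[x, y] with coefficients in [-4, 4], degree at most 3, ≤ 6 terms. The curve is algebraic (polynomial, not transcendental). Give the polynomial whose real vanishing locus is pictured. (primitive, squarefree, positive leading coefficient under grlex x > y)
3*x^3 - x^2*y - 3*x*y - 3*x + 2*y

(a) The degree is 3 — no degree-2 curve has this shape.
(b) Observable constraints: it meets the y-axis at y = 0 (among the integer gridlines); the x-axis gridline crossings are at x ∈ {-1, 0, 1}.
(c) Solving for integer coefficients yields p as stated.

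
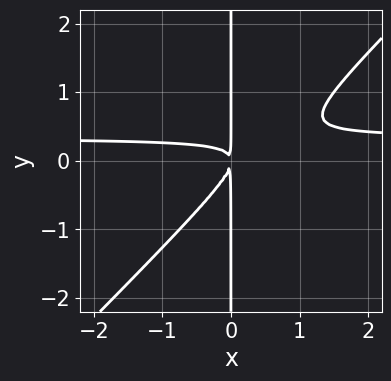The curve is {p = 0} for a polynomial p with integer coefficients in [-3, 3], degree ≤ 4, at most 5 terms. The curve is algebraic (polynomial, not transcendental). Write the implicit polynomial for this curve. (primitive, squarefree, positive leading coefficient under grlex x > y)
3*x^2*y - 3*x*y^2 - x^2

1. Degree: a generic line meets the curve in up to 3 points, so deg p = 3.
2. From the axis intercepts and sections: the visible y-axis segment lies entirely on the curve.
3. Matching integer coefficients to the picture gives p.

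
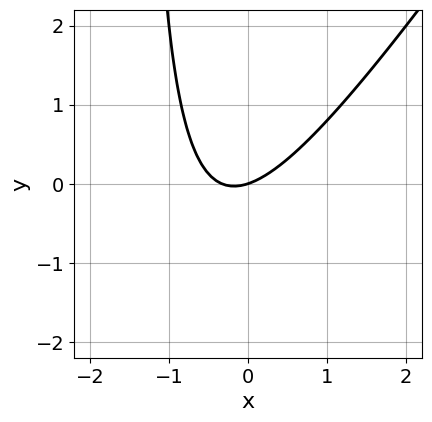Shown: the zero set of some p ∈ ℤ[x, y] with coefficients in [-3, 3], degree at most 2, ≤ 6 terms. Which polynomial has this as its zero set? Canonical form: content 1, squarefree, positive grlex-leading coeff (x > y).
Degree: no degree-1 curve has this shape, so deg p = 2.
From the axis intercepts and sections: it crosses the y-axis at the gridline y = 0; it crosses the x-axis at the gridline x = 0.
Solving for integer coefficients yields p as stated.

3*x^2 - 2*x*y + x - 3*y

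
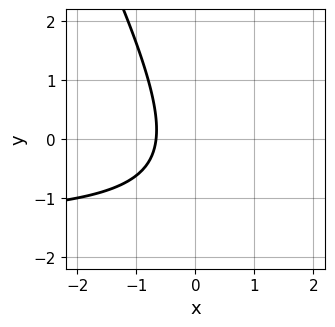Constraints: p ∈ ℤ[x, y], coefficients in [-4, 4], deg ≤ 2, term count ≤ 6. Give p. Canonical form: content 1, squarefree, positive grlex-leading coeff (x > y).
deg p = 2. A generic line meets the curve in up to 2 points.
Observable constraints: no y-intercept at any integer in the box.
Matching integer coefficients to the picture gives p.

2*x*y + y^2 + 3*x + y + 2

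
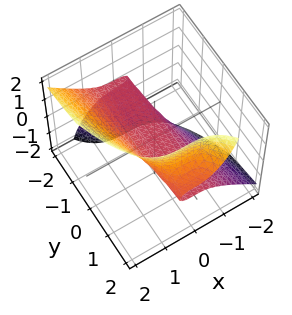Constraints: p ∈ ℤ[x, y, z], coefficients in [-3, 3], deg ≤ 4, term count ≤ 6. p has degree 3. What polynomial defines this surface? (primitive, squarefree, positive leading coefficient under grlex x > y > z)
deg p = 3. No degree-2 surface has this shape.
From the axis intercepts and sections: one x-axis crossing is at x = 0; it meets the z-axis at z = 0 (among the integer gridlines); every point of the y-axis in the box is on the surface.
Assembling these constraints gives the stated polynomial.

2*x^3 + 2*y*z^2 - z^3 - 2*z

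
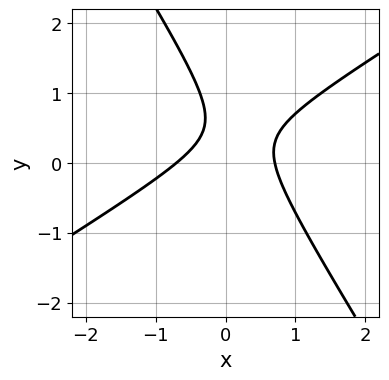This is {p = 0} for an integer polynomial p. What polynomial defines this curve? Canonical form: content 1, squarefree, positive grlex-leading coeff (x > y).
2*x^2 - 2*x*y - 2*y^2 + 2*y - 1

1. deg p = 2.
2. Checking where it meets the axes: it misses every integer gridline on the y-axis.
3. Putting this together gives p.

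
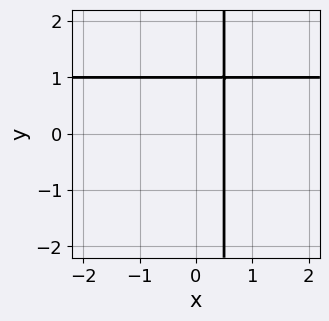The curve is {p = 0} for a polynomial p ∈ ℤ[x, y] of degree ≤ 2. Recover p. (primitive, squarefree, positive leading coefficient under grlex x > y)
1. The degree is 2 — a generic line meets the curve in up to 2 points.
2. From the axis intercepts and sections: it crosses the y-axis at the gridline y = 1.
3. Solving for integer coefficients yields p as stated.

2*x*y - 2*x - y + 1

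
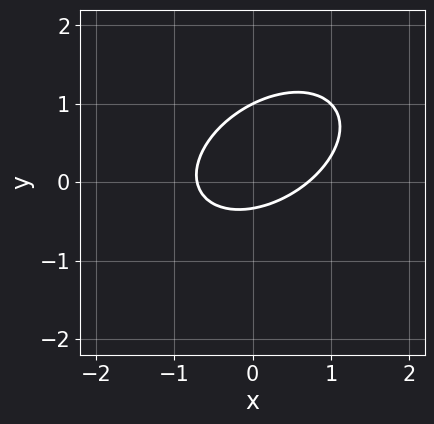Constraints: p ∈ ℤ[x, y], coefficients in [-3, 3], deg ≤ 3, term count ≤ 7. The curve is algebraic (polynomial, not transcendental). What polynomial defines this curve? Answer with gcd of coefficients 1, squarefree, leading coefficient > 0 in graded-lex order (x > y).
1. deg p = 2.
2. From the axis intercepts and sections: one y-axis crossing is at y = 1.
3. Matching integer coefficients to the picture gives p.

2*x^2 - 2*x*y + 3*y^2 - 2*y - 1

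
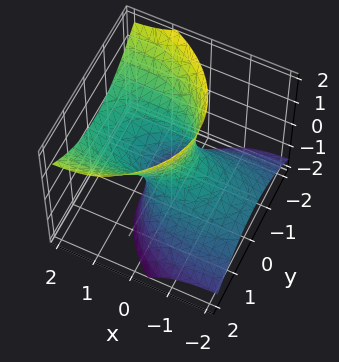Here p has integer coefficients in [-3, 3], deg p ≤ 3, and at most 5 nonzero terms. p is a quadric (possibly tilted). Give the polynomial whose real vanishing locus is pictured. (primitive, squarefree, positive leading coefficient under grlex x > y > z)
(a) The degree is 2 — a generic line meets the surface in up to 2 points.
(b) Against the integer gridlines: among the integer gridlines, it crosses the x-axis at x ∈ {-1, 1}; no z-intercept at any integer in the box.
(c) The integer polynomial consistent with all of this is the stated p.

x^2 - 3*x*z + 2*y^2 - z^2 - 1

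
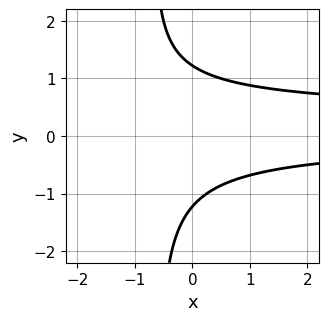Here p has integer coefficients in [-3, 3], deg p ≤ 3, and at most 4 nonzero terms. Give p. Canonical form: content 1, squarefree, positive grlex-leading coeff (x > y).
3*x*y^2 - x*y + 2*y^2 - 3

(a) deg p = 3. No degree-2 curve has this shape.
(b) Reading off the gridlines: it misses every integer gridline on the x-axis.
(c) Putting this together gives p.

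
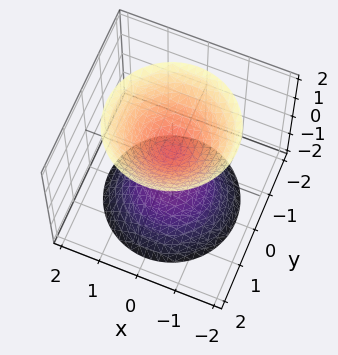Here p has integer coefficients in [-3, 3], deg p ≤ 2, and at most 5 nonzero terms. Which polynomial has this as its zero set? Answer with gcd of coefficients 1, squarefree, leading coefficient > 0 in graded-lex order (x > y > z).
3*x^2 + 3*y^2 - 2*z^2 + 1

(a) I count 2 distinct pieces.
(b) The degree is 2 — two separate bowl-shaped sheets opening away from each other; a quadric.
(c) Symmetries: the surface is invariant under rotation about z: p = q(x² + y², z); it's symmetric under z → −z, forcing even powers of z.
(d) From the axis intercepts and sections: a circular section at z = 2 has radius between 1 and 2; no y-intercept at any integer in the box; the surface avoids every integer x-axis point in the box.
(e) These observations pin down the coefficients.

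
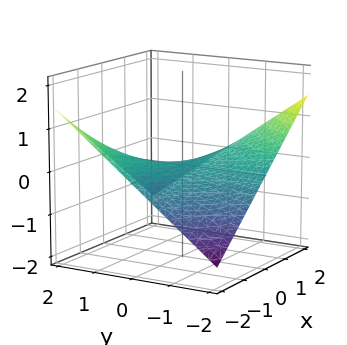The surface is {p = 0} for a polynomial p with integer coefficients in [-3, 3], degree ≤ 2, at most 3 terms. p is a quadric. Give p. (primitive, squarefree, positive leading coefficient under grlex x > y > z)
x*y + 3*z

(a) The degree is 2 — a saddle surface; a quadric.
(b) Observable constraints: one z-axis crossing is at z = 0; the visible x-axis segment lies entirely on the surface; the visible y-axis segment lies entirely on the surface.
(c) Assembling these constraints gives the stated polynomial.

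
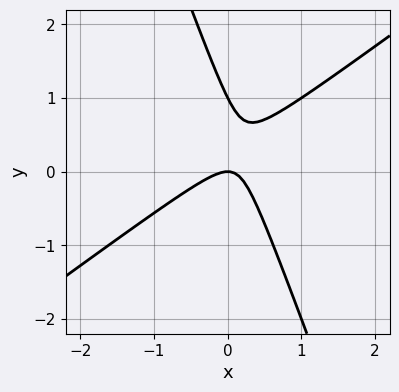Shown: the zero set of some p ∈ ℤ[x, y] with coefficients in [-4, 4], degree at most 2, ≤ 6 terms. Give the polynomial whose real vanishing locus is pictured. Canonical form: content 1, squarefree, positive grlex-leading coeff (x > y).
2*x^2 - 2*x*y - y^2 + y

deg p = 2.
From the visible intercepts: it meets the x-axis at x = 0 (among the integer gridlines); the y-axis gridline crossings are at y ∈ {0, 1}.
Putting this together gives p.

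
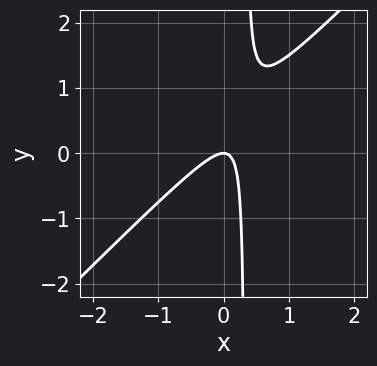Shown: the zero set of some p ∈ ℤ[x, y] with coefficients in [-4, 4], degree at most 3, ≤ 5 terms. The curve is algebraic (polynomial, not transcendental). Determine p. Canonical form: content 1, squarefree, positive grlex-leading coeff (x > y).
(a) Degree: the shape is more complex than any degree-1 curve, so deg p = 2.
(b) Against the integer gridlines: it meets the x-axis at x = 0 (among the integer gridlines); one y-axis crossing is at y = 0.
(c) Putting this together gives p.

3*x^2 - 3*x*y + y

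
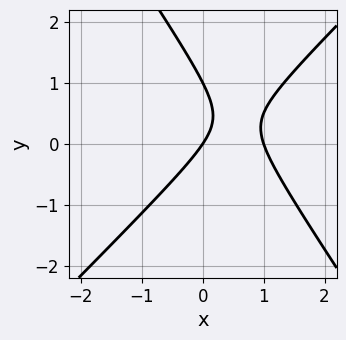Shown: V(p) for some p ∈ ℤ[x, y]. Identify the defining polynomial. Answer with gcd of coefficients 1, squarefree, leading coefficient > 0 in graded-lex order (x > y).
Degree: a generic line meets the curve in up to 2 points, so deg p = 2.
From the axis intercepts and sections: among the integer gridlines, it crosses the y-axis at y ∈ {0, 1}; the x-axis gridline crossings are at x ∈ {0, 1}.
Matching integer coefficients to the picture gives p.

3*x^2 - x*y - 2*y^2 - 3*x + 2*y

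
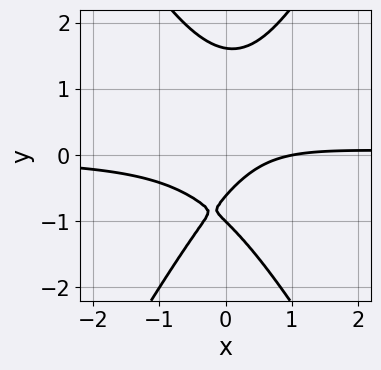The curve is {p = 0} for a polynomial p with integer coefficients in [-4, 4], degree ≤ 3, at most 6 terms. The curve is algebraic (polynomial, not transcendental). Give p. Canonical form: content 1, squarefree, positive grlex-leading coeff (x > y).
3*x^2*y - y^3 - x + 2*y + 1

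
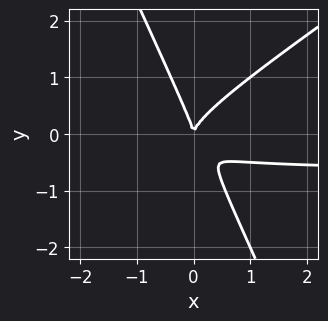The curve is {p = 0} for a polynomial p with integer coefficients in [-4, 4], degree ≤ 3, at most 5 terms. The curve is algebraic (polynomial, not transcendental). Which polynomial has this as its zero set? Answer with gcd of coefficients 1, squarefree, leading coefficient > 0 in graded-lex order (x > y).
3*x^2*y - 3*x*y^2 - 2*y^3 + 2*x^2

(a) The degree is 3 — the shape is more complex than any degree-2 curve.
(b) From the visible intercepts: it meets the x-axis at x = 0 (among the integer gridlines); one y-axis crossing is at y = 0.
(c) Putting this together gives p.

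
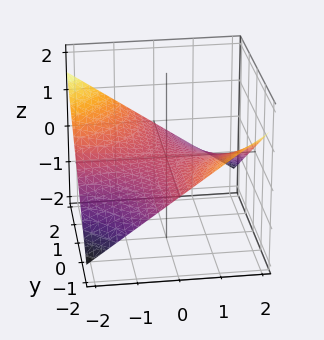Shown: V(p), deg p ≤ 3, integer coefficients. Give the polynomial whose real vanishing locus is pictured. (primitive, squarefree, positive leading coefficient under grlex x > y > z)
1. Degree: a saddle surface; a quadric, so deg p = 2.
2. Reading off the gridlines: every point of the y-axis in the box is on the surface; one z-axis crossing is at z = 0; the visible x-axis segment lies entirely on the surface.
3. Matching integer coefficients to the picture gives p.

x*y + 3*z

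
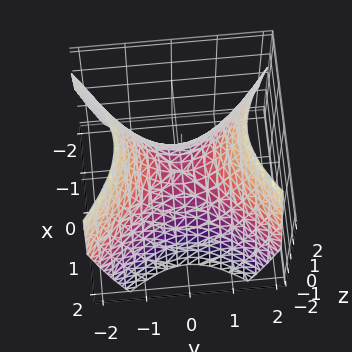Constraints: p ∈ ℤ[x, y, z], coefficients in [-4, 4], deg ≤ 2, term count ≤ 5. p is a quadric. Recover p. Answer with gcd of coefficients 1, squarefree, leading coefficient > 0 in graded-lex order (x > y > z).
x^2 - y^2 + z

deg p = 2.
Symmetries: mirror symmetry y ↦ −y ⇒ only even powers of y; mirror symmetry x ↦ −x ⇒ only even powers of x.
Observable constraints: it crosses the z-axis at the gridline z = 0; it crosses the y-axis at the gridline y = 0.
Matching integer coefficients to the picture gives p.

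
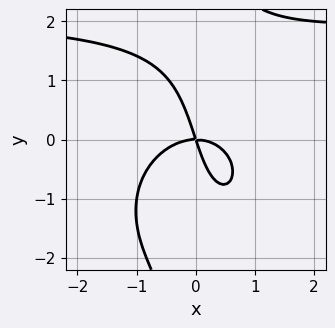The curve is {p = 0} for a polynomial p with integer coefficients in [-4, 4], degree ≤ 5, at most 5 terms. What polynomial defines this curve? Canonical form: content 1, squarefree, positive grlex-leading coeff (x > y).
First, degree: the shape is more complex than any degree-3 curve, so deg p = 4.
Next, reading off the gridlines: one y-axis crossing is at y = 0; it meets the x-axis at x = 0 (among the integer gridlines).
Finally, the integer polynomial consistent with all of this is the stated p.

x^3*y + x*y^3 - 2*x^3 - 3*x*y - y^2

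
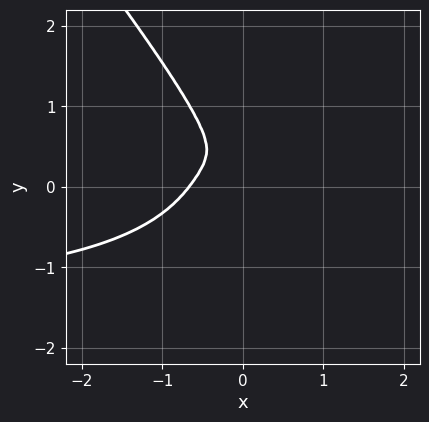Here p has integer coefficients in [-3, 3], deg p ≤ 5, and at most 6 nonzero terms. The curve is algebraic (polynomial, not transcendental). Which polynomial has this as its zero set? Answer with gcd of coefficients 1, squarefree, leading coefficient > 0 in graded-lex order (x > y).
2*x^3*y + y^4 + 3*x^3 - x^2*y + 2*x^2

1. deg p = 4. The shape is more complex than any degree-3 curve.
2. The integer polynomial consistent with all of this is the stated p.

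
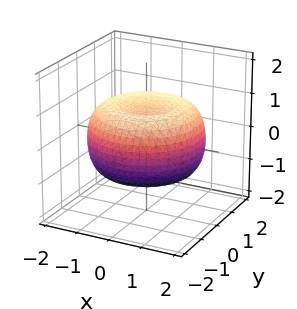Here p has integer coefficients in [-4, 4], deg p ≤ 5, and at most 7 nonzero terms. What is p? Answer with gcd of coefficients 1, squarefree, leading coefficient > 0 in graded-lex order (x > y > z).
x^4 + 2*x^2*y^2 + y^4 - 2*x^2 - 2*y^2 + 3*z^2 - 2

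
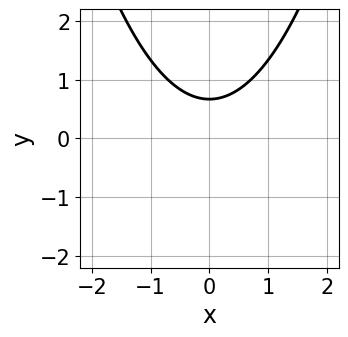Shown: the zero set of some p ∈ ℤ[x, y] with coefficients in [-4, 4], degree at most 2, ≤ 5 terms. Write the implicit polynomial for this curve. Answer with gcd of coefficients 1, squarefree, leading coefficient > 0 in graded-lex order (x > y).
2*x^2 - 3*y + 2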